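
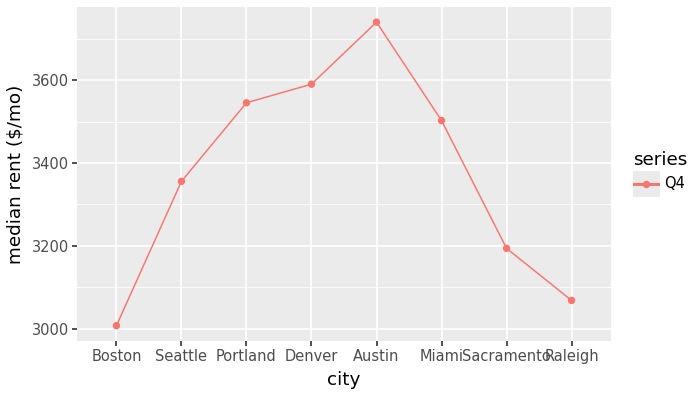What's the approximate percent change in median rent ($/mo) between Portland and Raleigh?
Portland ≈ 3500, Raleigh ≈ 3100; (3100 − 3500) / 3500 ≈ -11.4%.

≈ -11.4%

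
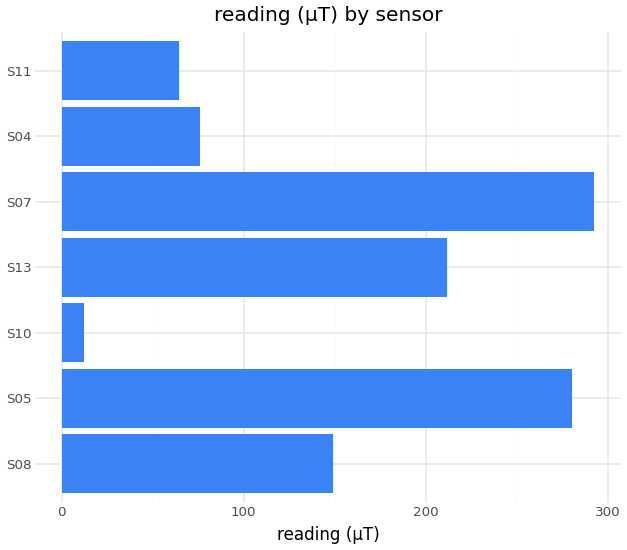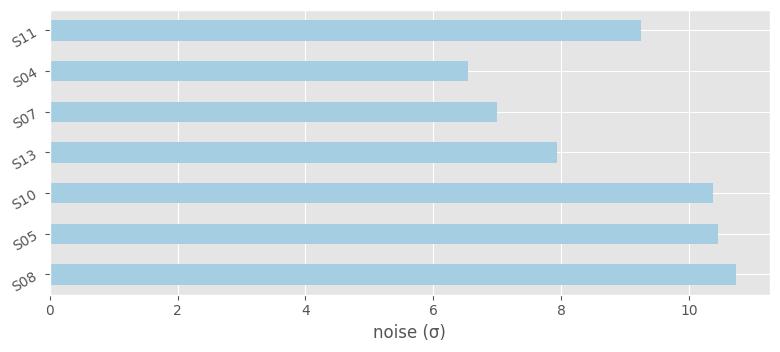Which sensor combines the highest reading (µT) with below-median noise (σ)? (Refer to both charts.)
S07

Chart 2 median noise (σ) ≈ 9; below-median sensors: S13, S07, S04. Among those, S07 has the highest reading (µT) (≈ 300).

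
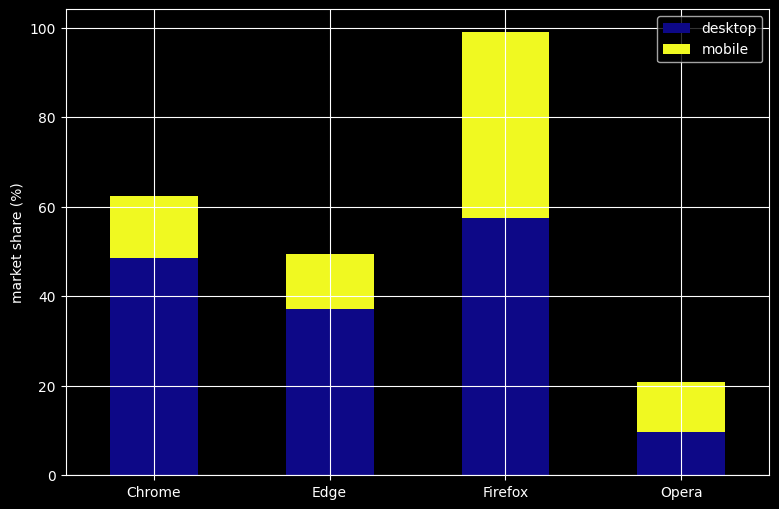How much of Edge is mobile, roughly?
≈ 10

mobile top ≈ 50, bottom ≈ 40; segment ≈ 10.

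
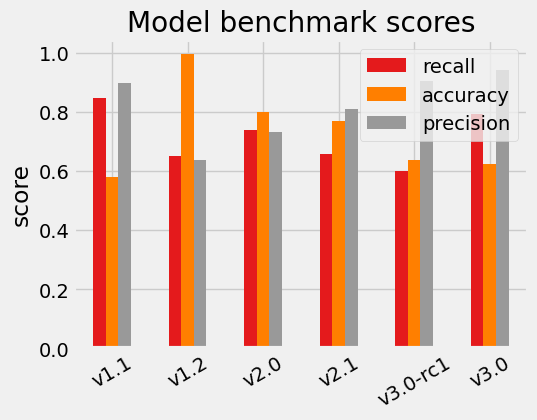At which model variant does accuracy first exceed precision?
v1.1: accuracy ≈ 0.6 vs precision ≈ 0.9 (not yet); v1.2: accuracy ≈ 1.0 vs precision ≈ 0.6 (first crossover).

v1.2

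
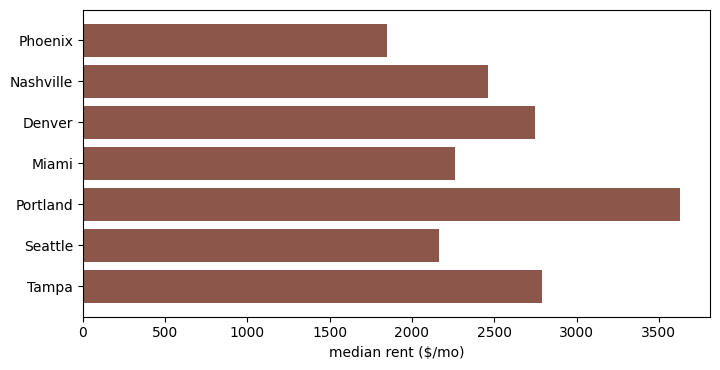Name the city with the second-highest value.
Top 3: Portland ≈ 3500, Tampa ≈ 3000, Denver ≈ 2500.

Tampa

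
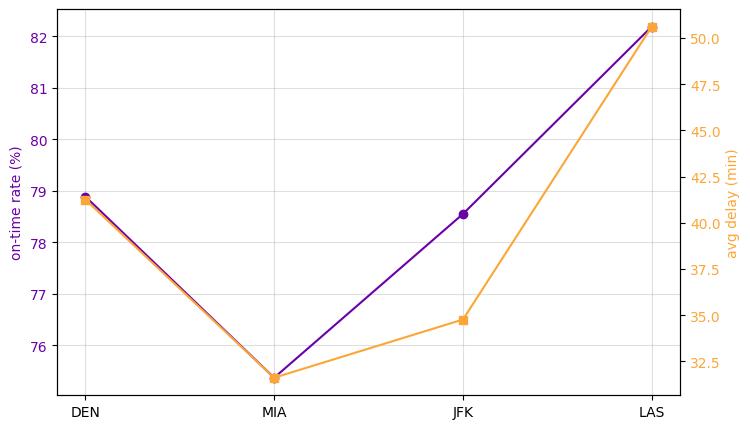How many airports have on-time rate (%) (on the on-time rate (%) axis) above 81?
1

Above 81: LAS.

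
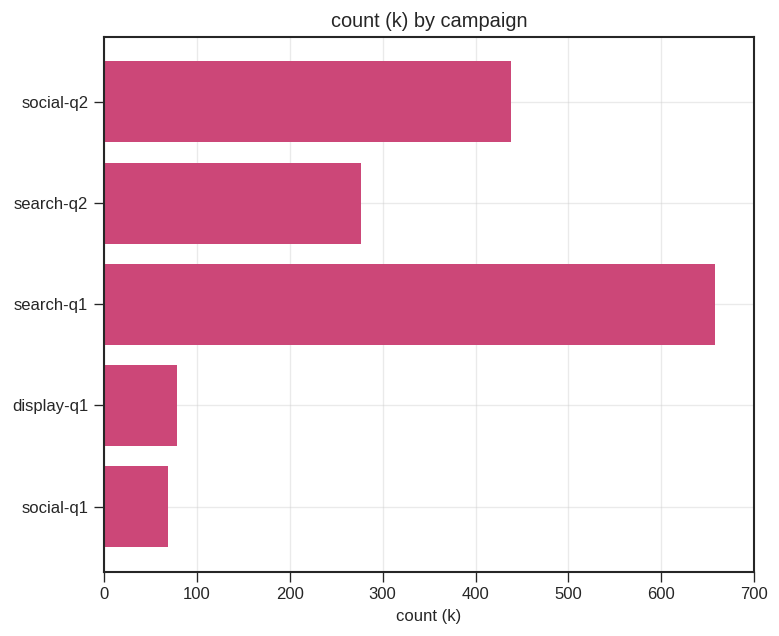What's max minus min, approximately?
≈ 600

Max search-q1 ≈ 700, min social-q1 ≈ 100; range ≈ 600.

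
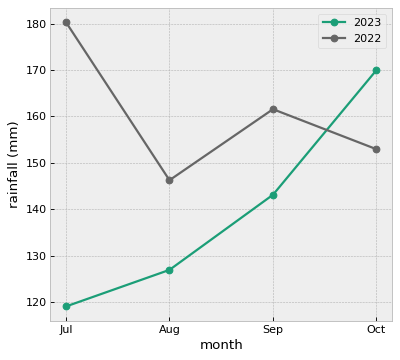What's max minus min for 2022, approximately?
≈ 30

Max Jul ≈ 180, min Aug ≈ 150; range ≈ 30.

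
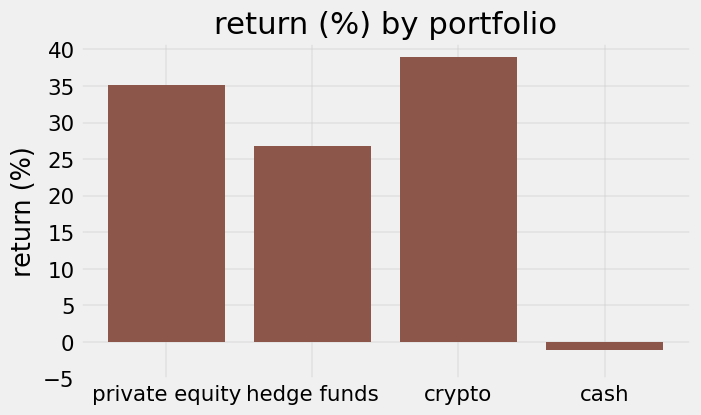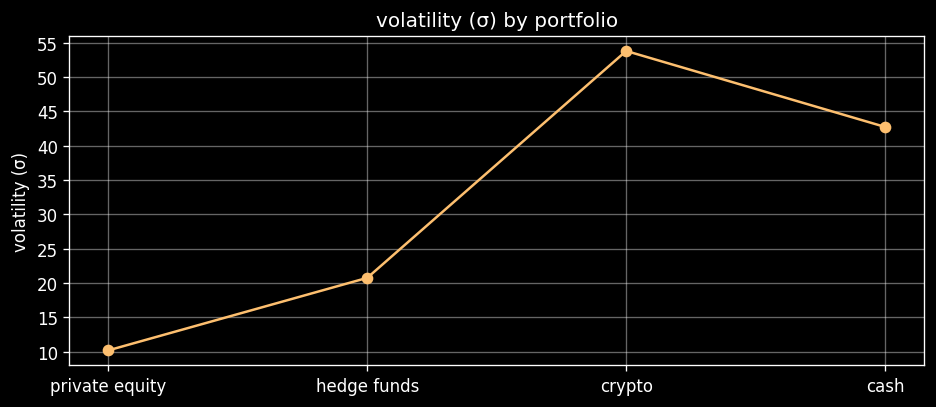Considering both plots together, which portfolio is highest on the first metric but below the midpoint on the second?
private equity

Chart 2 median volatility (σ) ≈ 30; below-median portfolios: private equity, hedge funds. Among those, private equity has the highest return (%) (≈ 35).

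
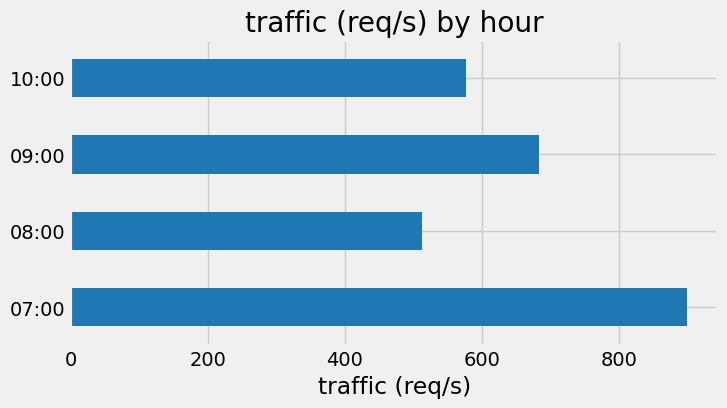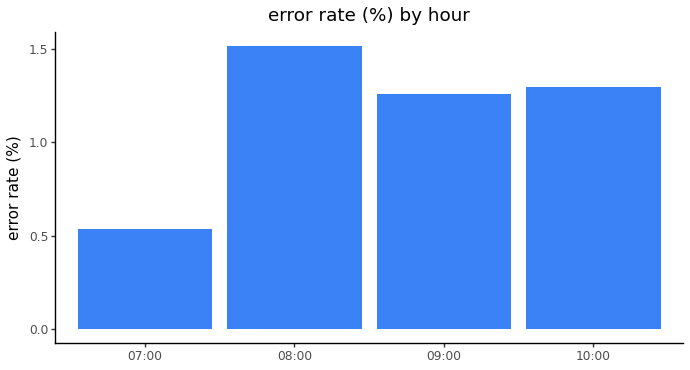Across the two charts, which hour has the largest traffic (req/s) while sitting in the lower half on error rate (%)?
Chart 2 median error rate (%) ≈ 1.2; below-median hours: 07:00, 09:00. Among those, 07:00 has the highest traffic (req/s) (≈ 900).

07:00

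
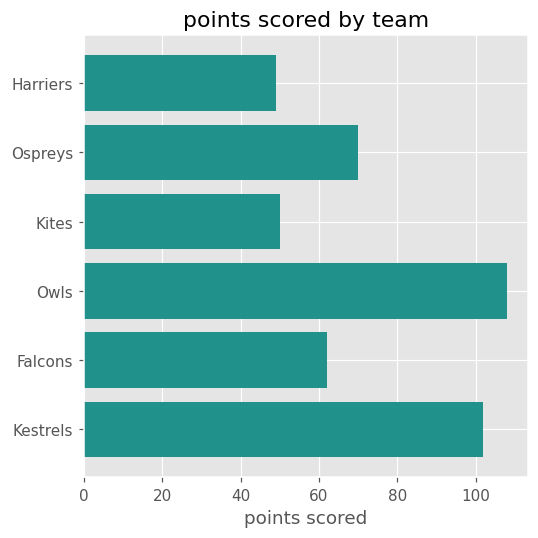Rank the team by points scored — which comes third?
Ospreys

Top 4: Owls ≈ 110, Kestrels ≈ 100, Ospreys ≈ 70, Falcons ≈ 60.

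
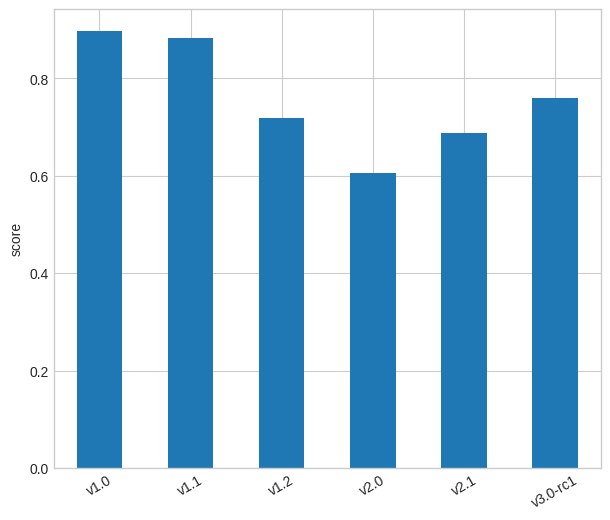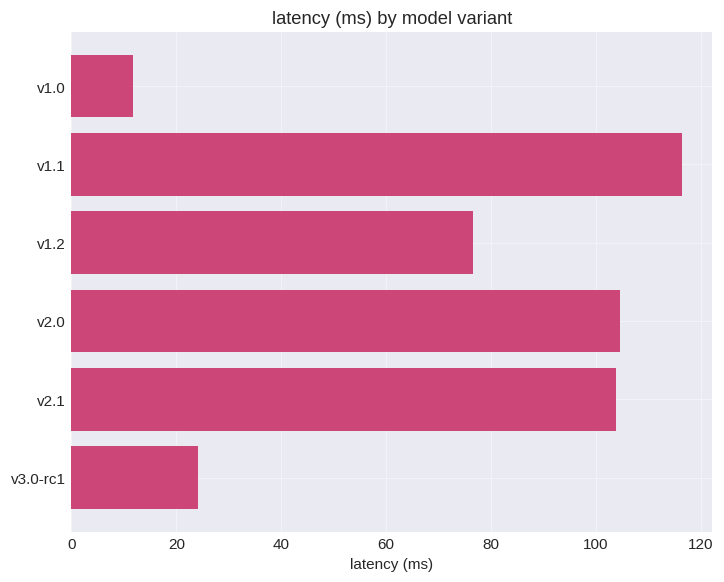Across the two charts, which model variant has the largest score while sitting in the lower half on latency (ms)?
Chart 2 median latency (ms) ≈ 100; below-median model variants: v1.0, v1.2, v3.0-rc1. Among those, v1.0 has the highest score (≈ 0.9).

v1.0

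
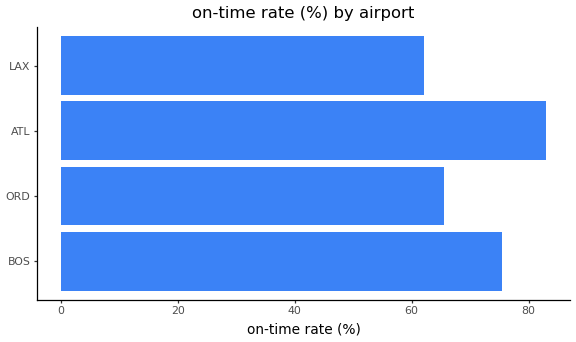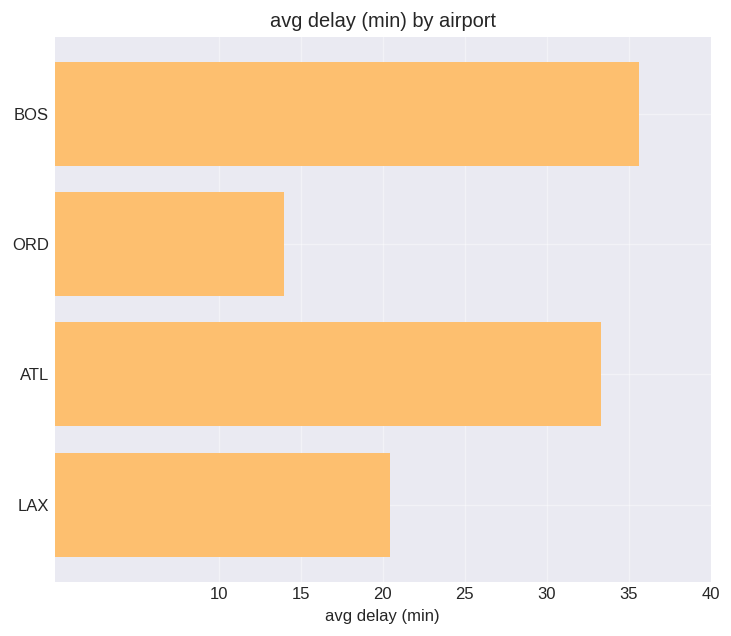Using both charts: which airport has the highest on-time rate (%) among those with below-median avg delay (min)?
ORD

Chart 2 median avg delay (min) ≈ 25; below-median airports: ORD, LAX. Among those, ORD has the highest on-time rate (%) (≈ 70).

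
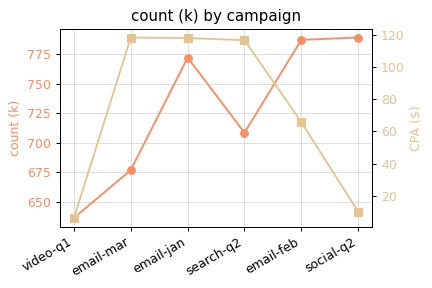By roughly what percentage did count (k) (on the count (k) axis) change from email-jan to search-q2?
≈ -10.3%

email-jan ≈ 780, search-q2 ≈ 700; (700 − 780) / 780 ≈ -10.3%.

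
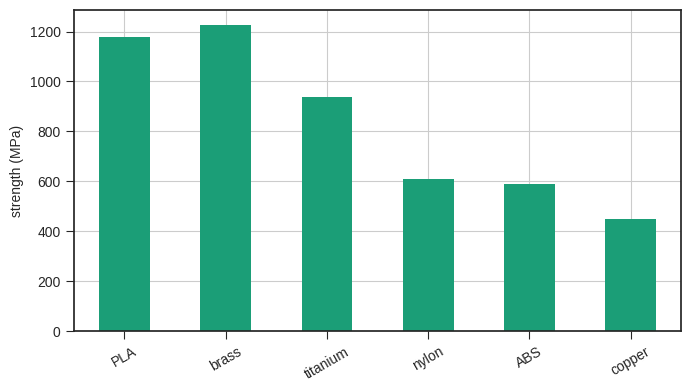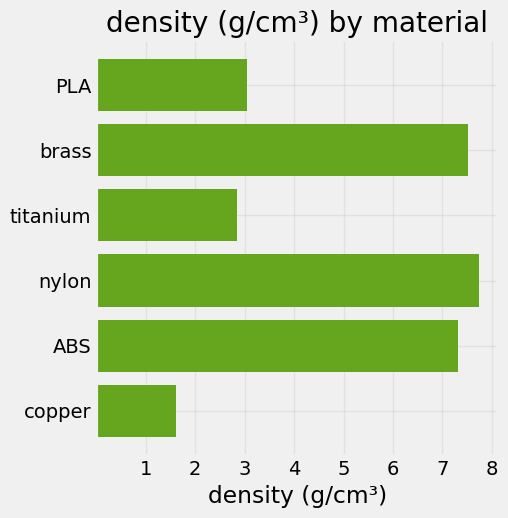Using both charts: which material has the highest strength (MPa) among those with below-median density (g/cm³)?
PLA

Chart 2 median density (g/cm³) ≈ 5; below-median materials: PLA, titanium, copper. Among those, PLA has the highest strength (MPa) (≈ 1200).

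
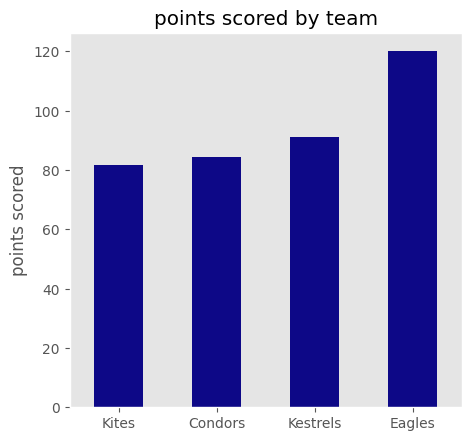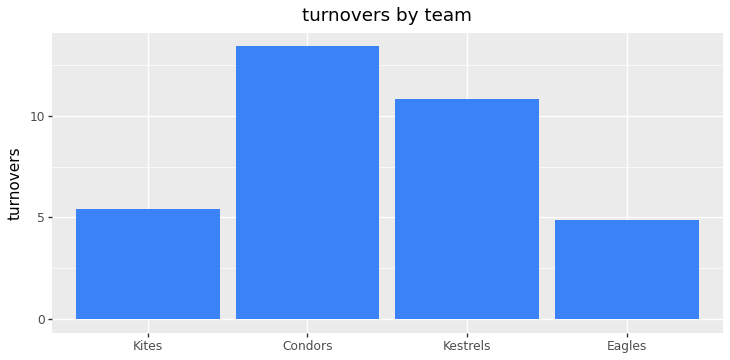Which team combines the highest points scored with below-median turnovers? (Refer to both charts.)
Eagles

Chart 2 median turnovers ≈ 8; below-median teams: Kites, Eagles. Among those, Eagles has the highest points scored (≈ 120).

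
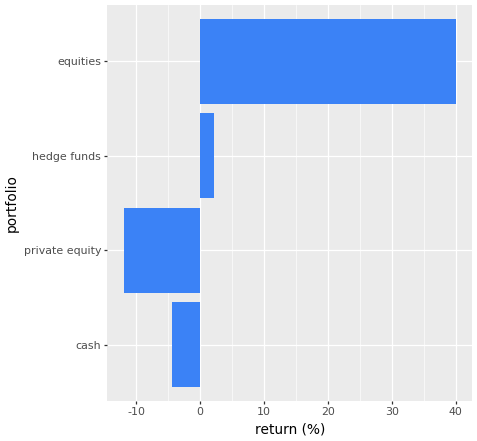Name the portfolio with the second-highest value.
Top 3: equities ≈ 40, hedge funds ≈ 0, cash ≈ -5.

hedge funds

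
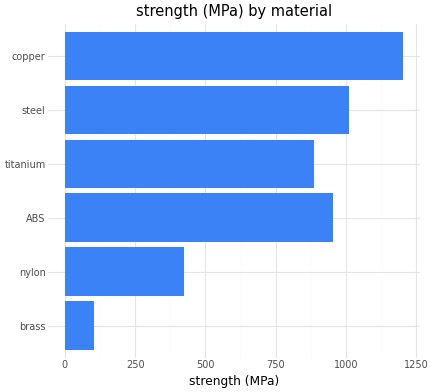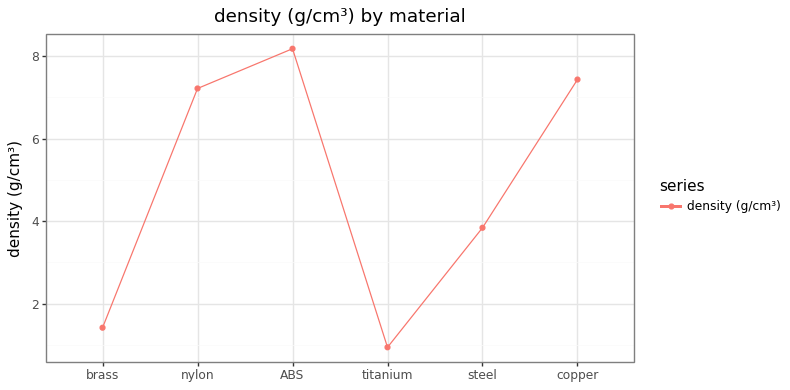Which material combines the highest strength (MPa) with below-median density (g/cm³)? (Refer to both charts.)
Chart 2 median density (g/cm³) ≈ 6; below-median materials: brass, titanium, steel. Among those, steel has the highest strength (MPa) (≈ 1000).

steel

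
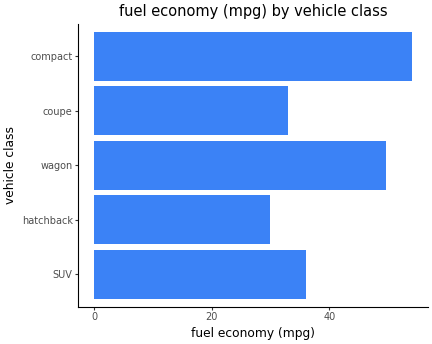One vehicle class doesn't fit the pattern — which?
compact ≈ 55; the rest sit between ≈ 30 and ≈ 50.

compact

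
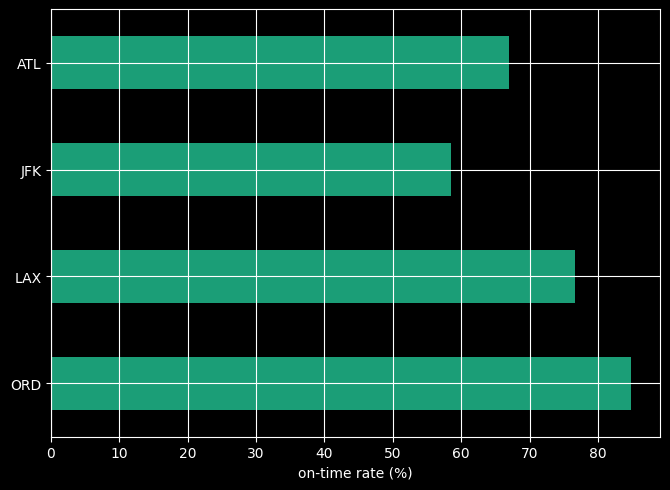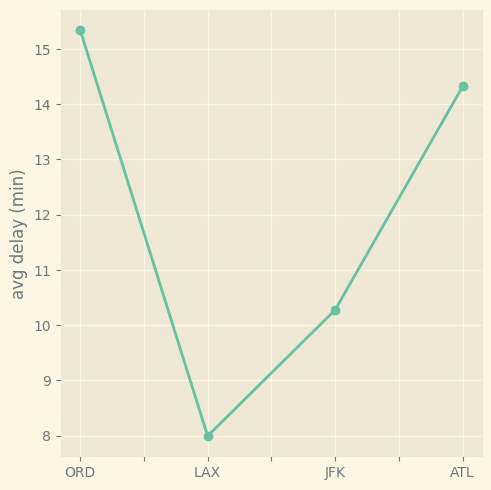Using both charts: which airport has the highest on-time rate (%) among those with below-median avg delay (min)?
LAX

Chart 2 median avg delay (min) ≈ 12; below-median airports: LAX, JFK. Among those, LAX has the highest on-time rate (%) (≈ 80).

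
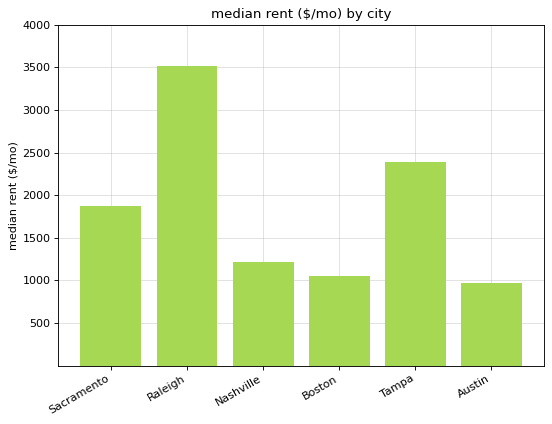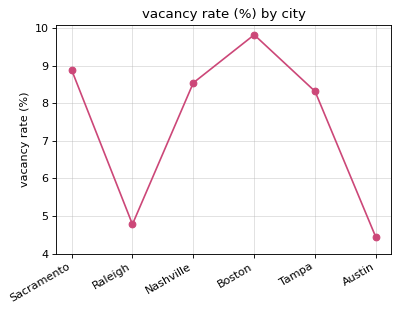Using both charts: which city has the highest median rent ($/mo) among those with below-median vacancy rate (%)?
Chart 2 median vacancy rate (%) ≈ 8; below-median cities: Raleigh, Tampa, Austin. Among those, Raleigh has the highest median rent ($/mo) (≈ 3500).

Raleigh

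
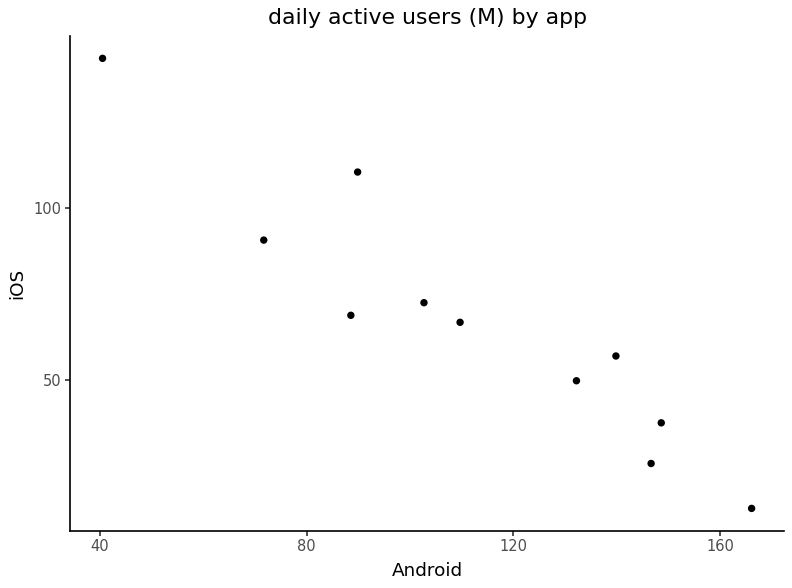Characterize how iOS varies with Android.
Points are negatively correlated; strong (|r| ≈ 0.9).

negative, strong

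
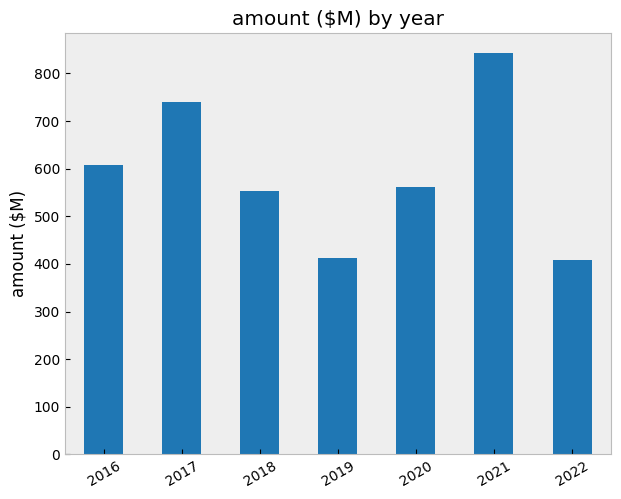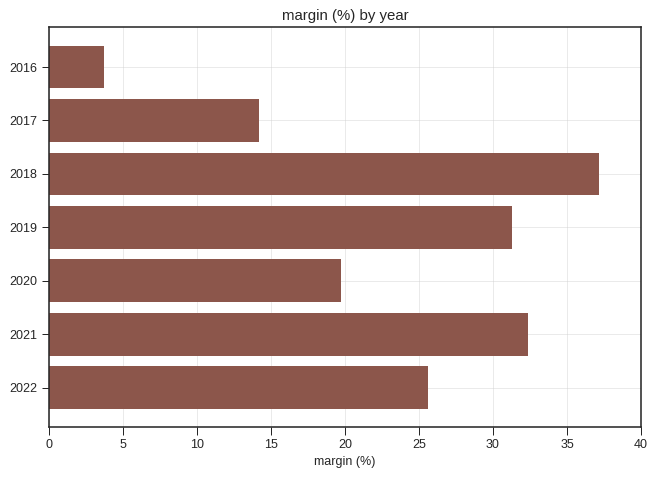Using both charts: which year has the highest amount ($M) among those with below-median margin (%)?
2017

Chart 2 median margin (%) ≈ 25; below-median years: 2016, 2017, 2020. Among those, 2017 has the highest amount ($M) (≈ 700).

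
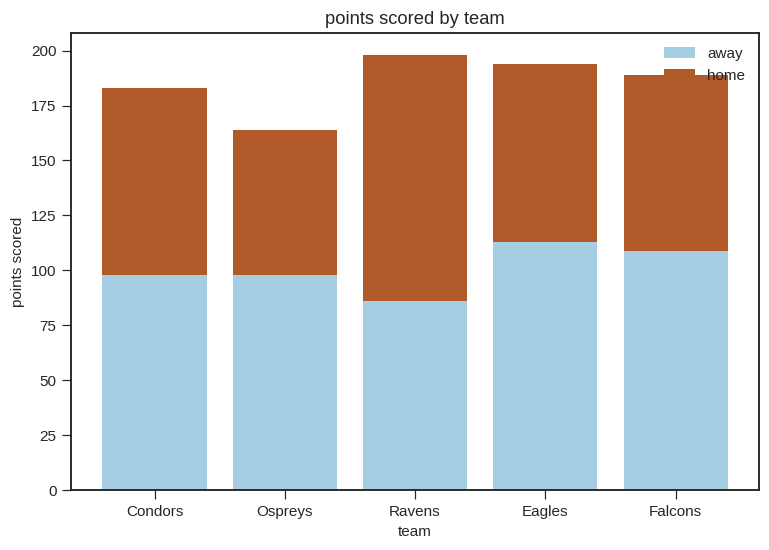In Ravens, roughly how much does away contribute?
≈ 80

away top ≈ 80, bottom ≈ 0; segment ≈ 80.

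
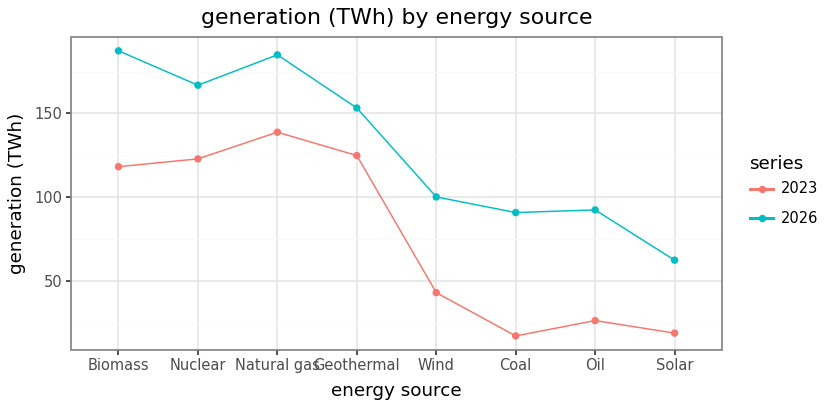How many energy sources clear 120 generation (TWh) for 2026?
4

Above 120: Biomass, Nuclear, Natural gas, Geothermal.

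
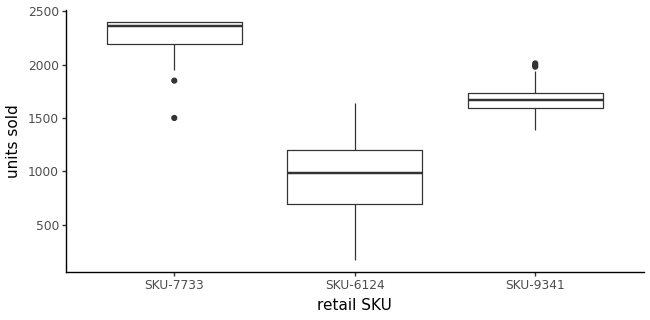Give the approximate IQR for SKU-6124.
≈ 600

Q3 ≈ 1200, Q1 ≈ 600; IQR ≈ 600.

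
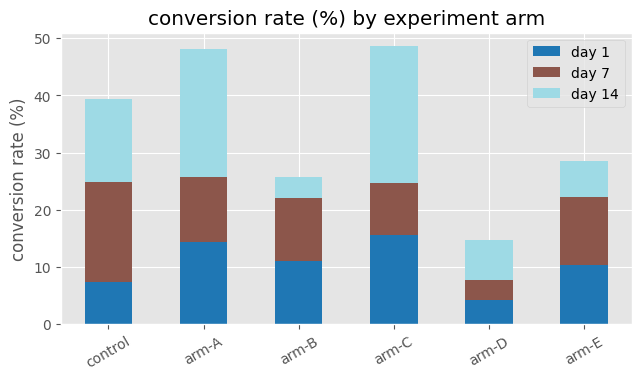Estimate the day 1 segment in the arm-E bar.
≈ 10

day 1 top ≈ 10, bottom ≈ 0; segment ≈ 10.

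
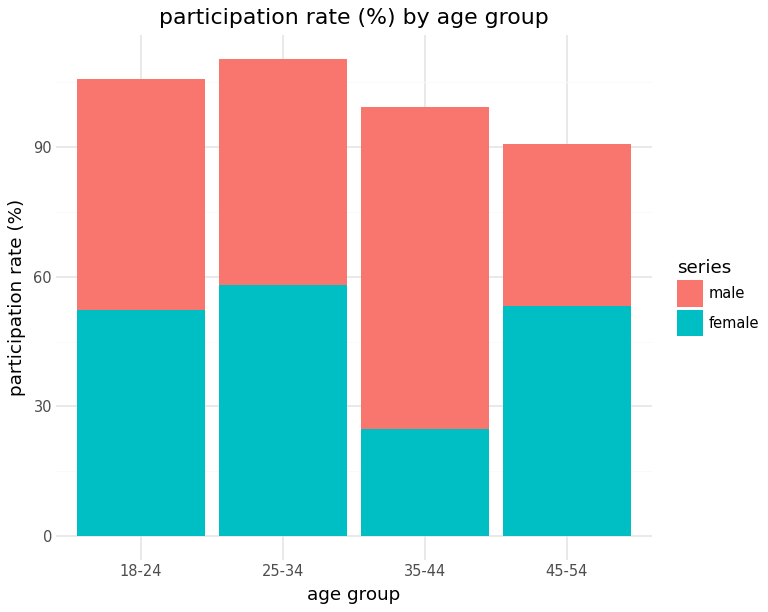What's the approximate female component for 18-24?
≈ 50

female top ≈ 50, bottom ≈ 0; segment ≈ 50.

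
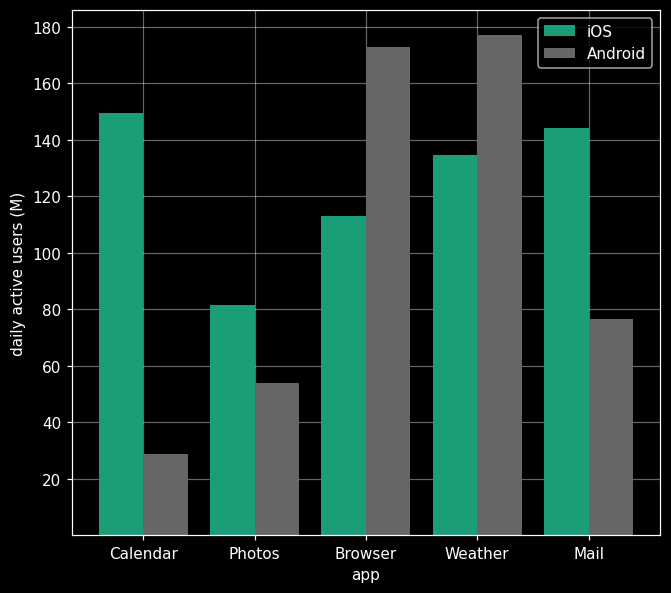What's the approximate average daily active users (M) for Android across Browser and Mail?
(180 + 80) / 2 ≈ 130.

≈ 130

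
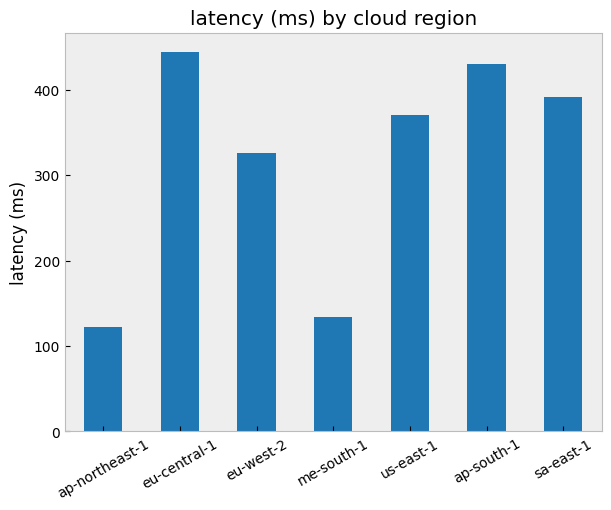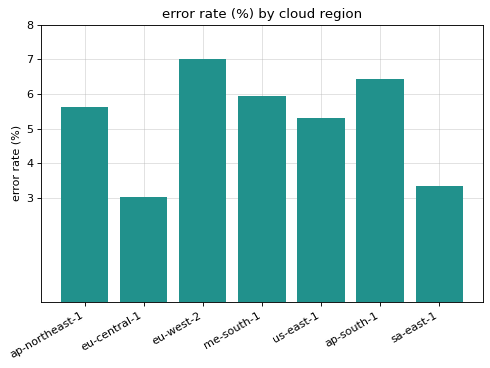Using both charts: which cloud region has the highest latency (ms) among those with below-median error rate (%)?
Chart 2 median error rate (%) ≈ 6; below-median cloud regions: eu-central-1, us-east-1, sa-east-1. Among those, eu-central-1 has the highest latency (ms) (≈ 450).

eu-central-1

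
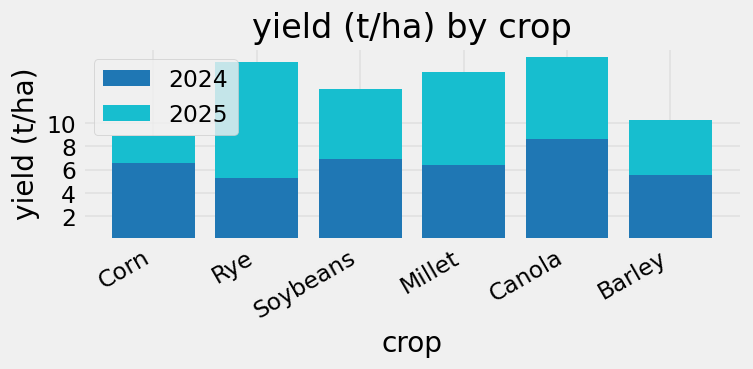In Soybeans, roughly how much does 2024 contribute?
2024 top ≈ 6, bottom ≈ 0; segment ≈ 6.

≈ 6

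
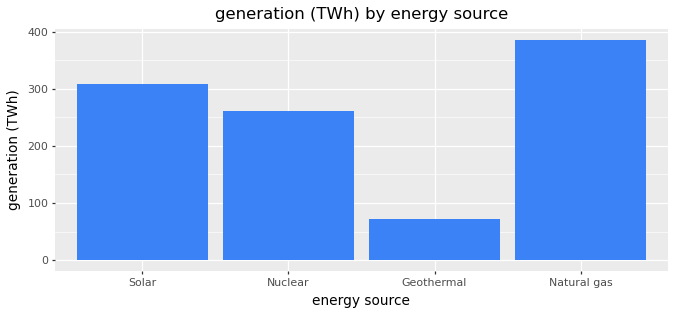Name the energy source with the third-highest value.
Nuclear

Top 4: Natural gas ≈ 400, Solar ≈ 300, Nuclear ≈ 250, Geothermal ≈ 50.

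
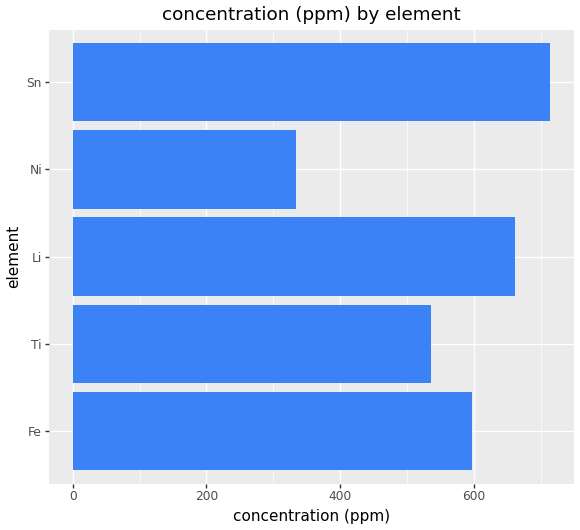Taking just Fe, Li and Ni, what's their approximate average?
(600 + 700 + 300) / 3 ≈ 533.

≈ 533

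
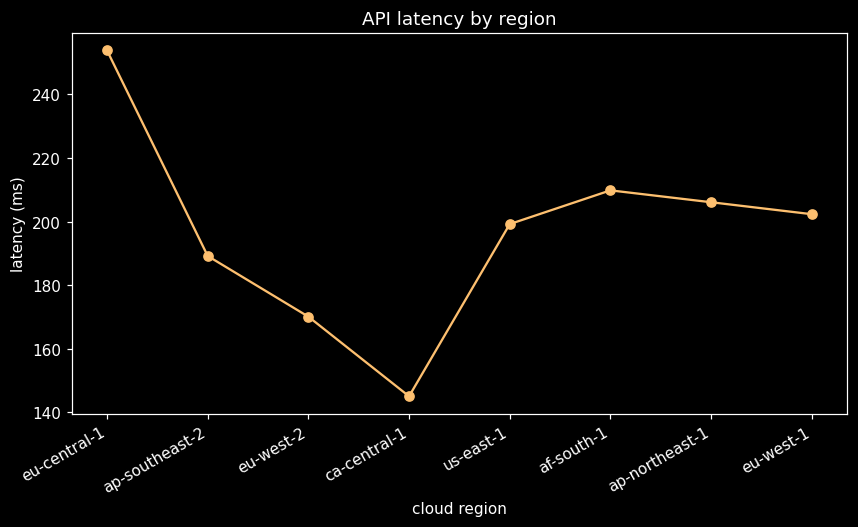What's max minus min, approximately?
Max eu-central-1 ≈ 250, min ca-central-1 ≈ 150; range ≈ 100.

≈ 100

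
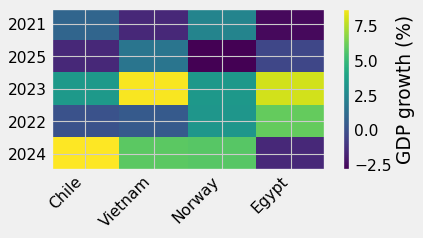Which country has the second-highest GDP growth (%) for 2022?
Top 3 for 2022: Egypt ≈ 6, Norway ≈ 3, Vietnam ≈ 0.

Norway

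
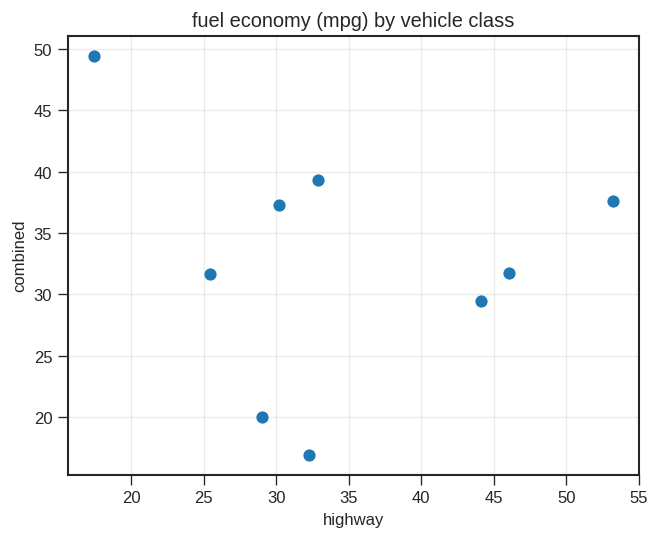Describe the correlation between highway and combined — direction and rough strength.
Points are roughly uncorrelated; weak (|r| ≈ 0.2).

no clear correlation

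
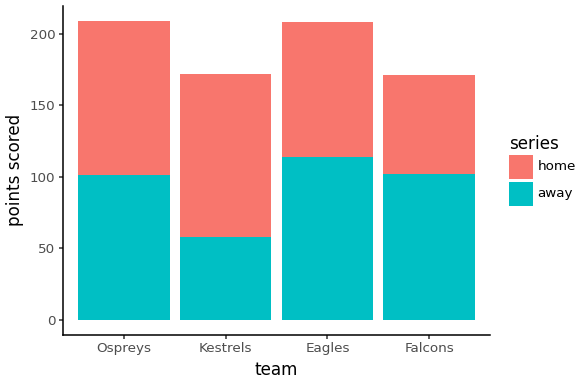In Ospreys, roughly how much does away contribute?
≈ 100

away top ≈ 100, bottom ≈ 0; segment ≈ 100.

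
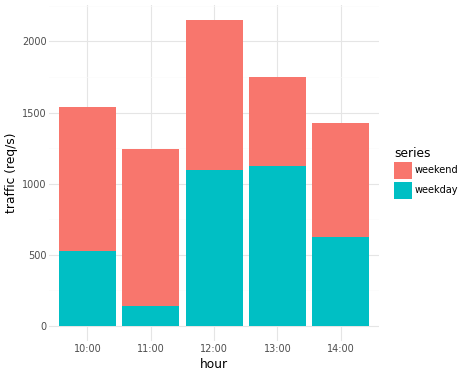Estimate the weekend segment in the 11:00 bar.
≈ 1000

weekend top ≈ 1200, bottom ≈ 200; segment ≈ 1000.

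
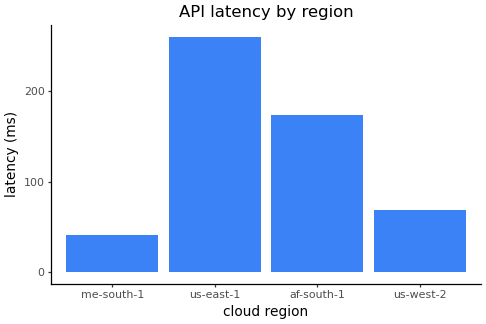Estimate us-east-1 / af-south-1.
≈ 1.43×

us-east-1 ≈ 250, af-south-1 ≈ 175; 250/175 ≈ 1.43.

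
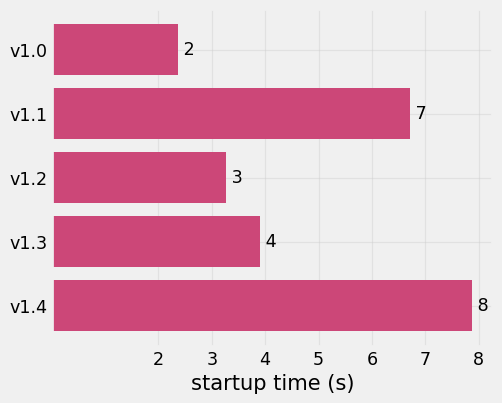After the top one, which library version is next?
v1.1

Top 3: v1.4 ≈ 8, v1.1 ≈ 7, v1.3 ≈ 4.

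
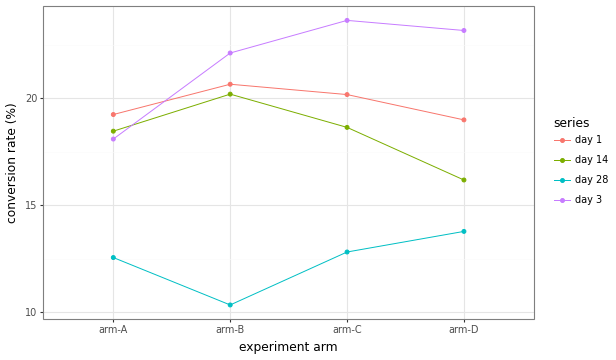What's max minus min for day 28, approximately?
≈ 4

Max arm-D ≈ 14, min arm-B ≈ 10; range ≈ 4.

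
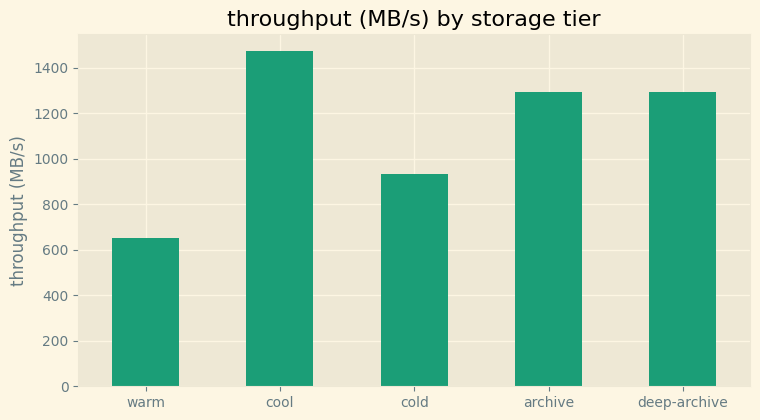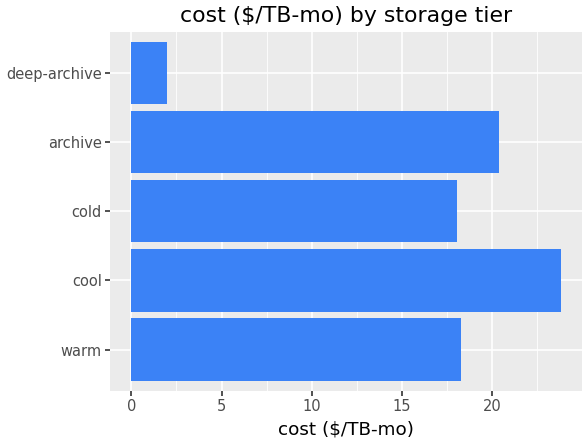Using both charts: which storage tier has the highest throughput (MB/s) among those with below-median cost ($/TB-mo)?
Chart 2 median cost ($/TB-mo) ≈ 20; below-median storage tiers: cold, deep-archive. Among those, deep-archive has the highest throughput (MB/s) (≈ 1200).

deep-archive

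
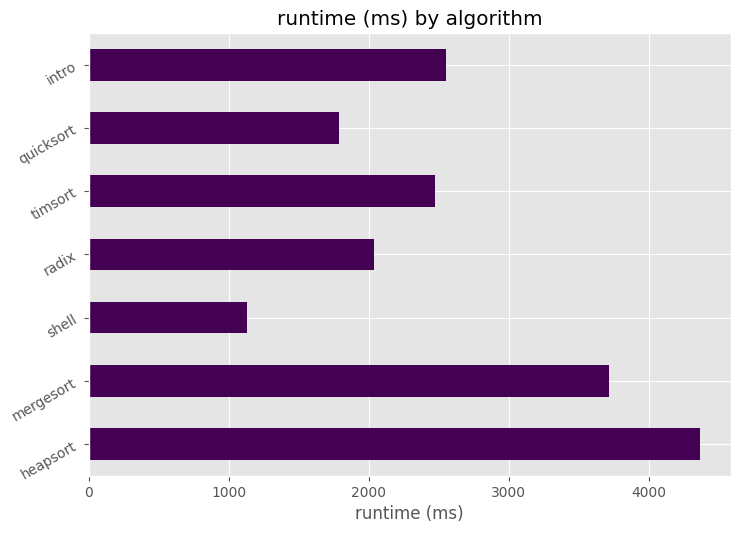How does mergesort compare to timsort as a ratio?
≈ 1.4×

mergesort ≈ 3500, timsort ≈ 2500; 3500/2500 ≈ 1.4.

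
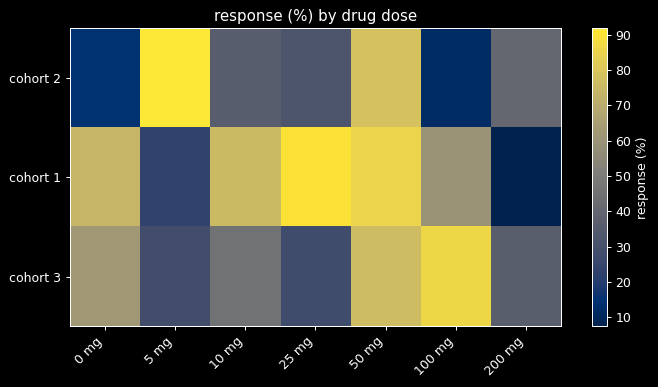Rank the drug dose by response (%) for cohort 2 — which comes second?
50 mg

Top 3 for cohort 2: 5 mg ≈ 90, 50 mg ≈ 80, 200 mg ≈ 40.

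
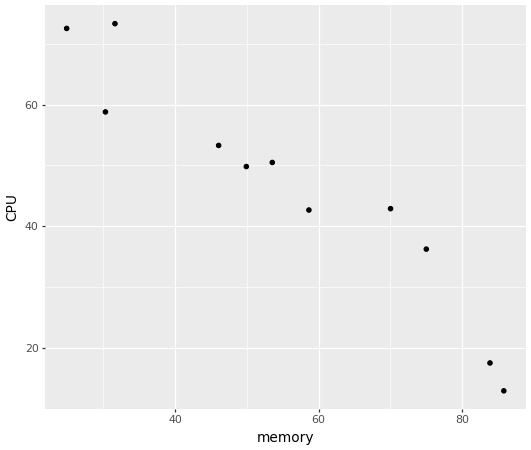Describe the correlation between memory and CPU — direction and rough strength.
Points are negatively correlated; strong (|r| ≈ 1.0).

negative, strong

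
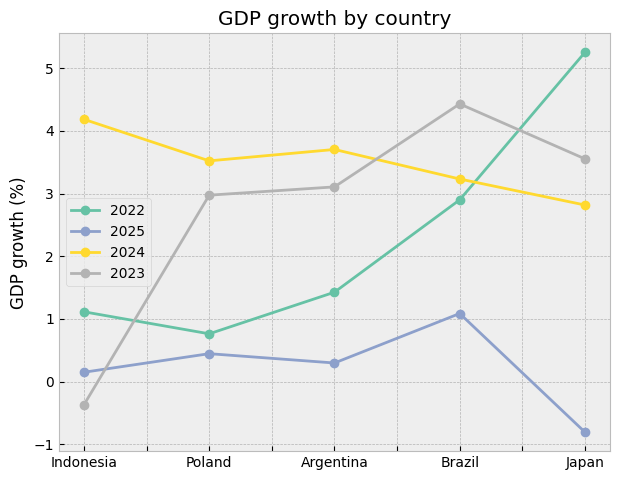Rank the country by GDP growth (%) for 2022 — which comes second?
Top 3 for 2022: Japan ≈ 5, Brazil ≈ 3, Argentina ≈ 1.

Brazil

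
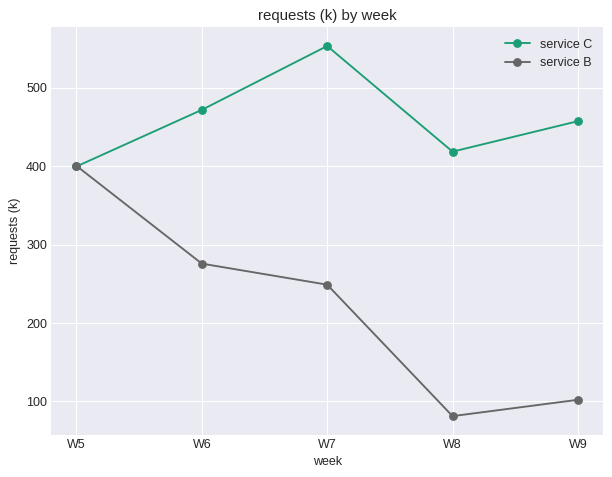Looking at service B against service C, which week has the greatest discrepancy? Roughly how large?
W9: service B ≈ 100, service C ≈ 450 → gap ≈ 350. Next-largest (W8) is only ≈ 300.

W9, ≈ 350 k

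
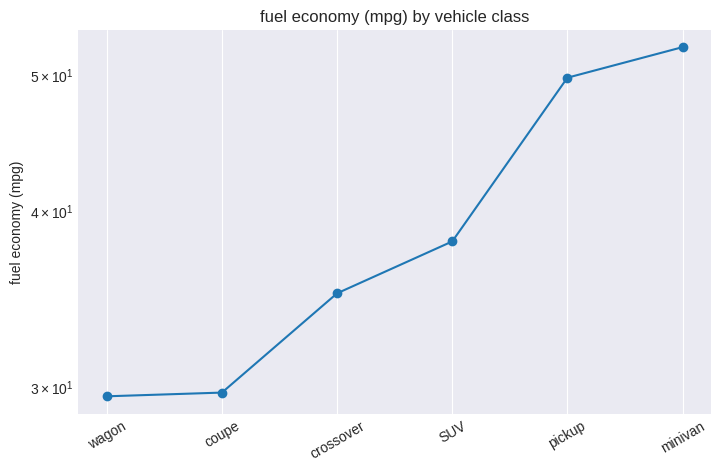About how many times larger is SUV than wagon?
≈ 1.27×

SUV ≈ 38, wagon ≈ 30; 38/30 ≈ 1.27.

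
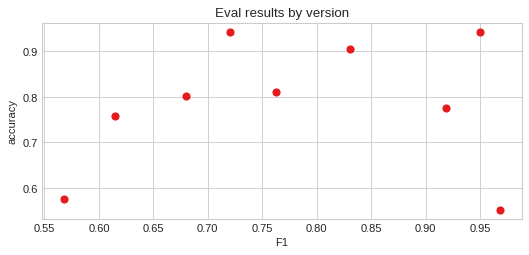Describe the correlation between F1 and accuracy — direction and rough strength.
no clear correlation

Points are roughly uncorrelated; weak (|r| ≈ 0.2).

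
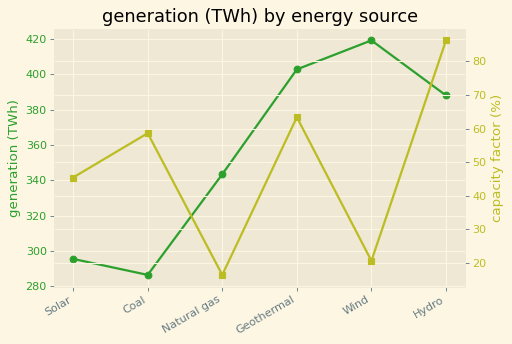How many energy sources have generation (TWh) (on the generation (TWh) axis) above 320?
4

Above 320: Natural gas, Geothermal, Wind, Hydro.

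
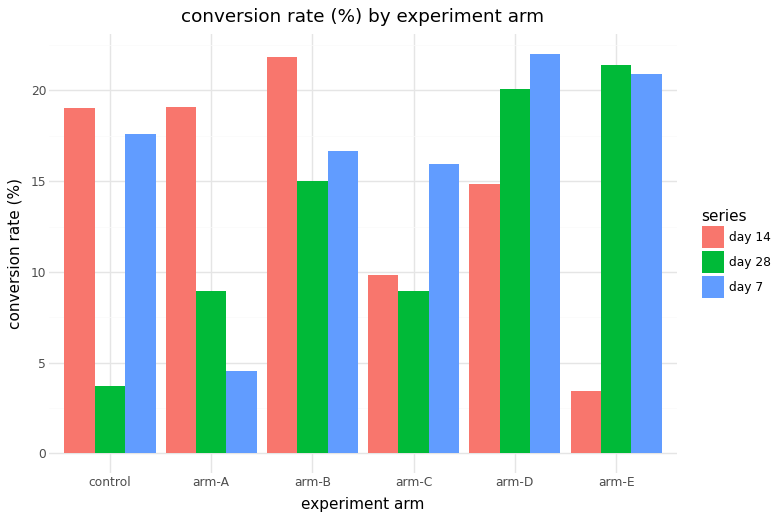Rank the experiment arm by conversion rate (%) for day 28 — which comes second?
arm-D

Top 3 for day 28: arm-E ≈ 22, arm-D ≈ 20, arm-B ≈ 16.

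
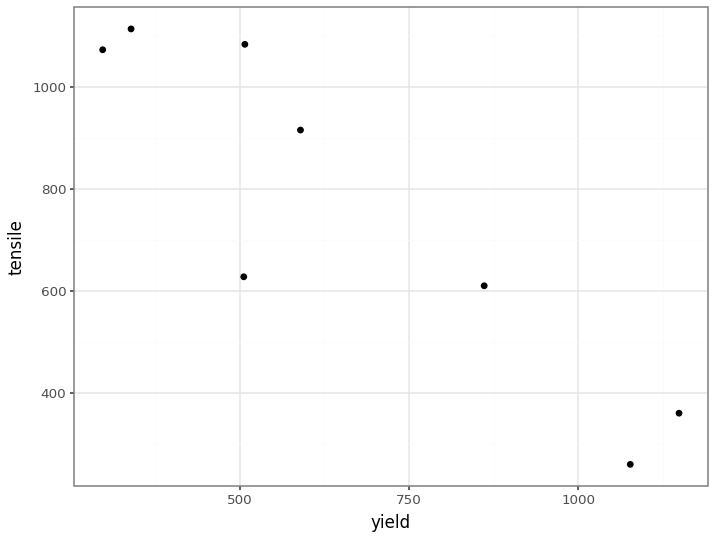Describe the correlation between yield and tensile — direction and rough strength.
negative, strong

Points are negatively correlated; strong (|r| ≈ 0.9).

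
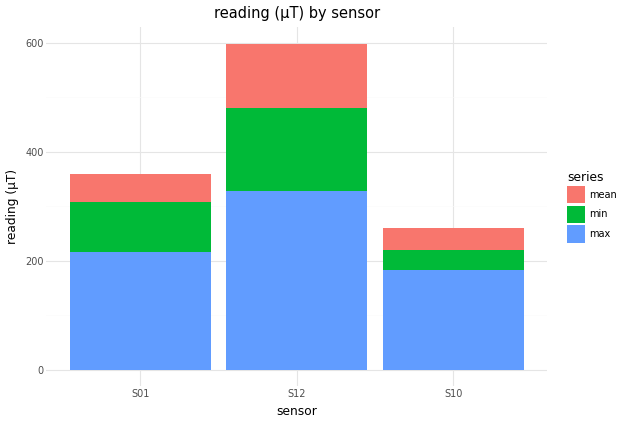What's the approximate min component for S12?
min top ≈ 500, bottom ≈ 350; segment ≈ 150.

≈ 150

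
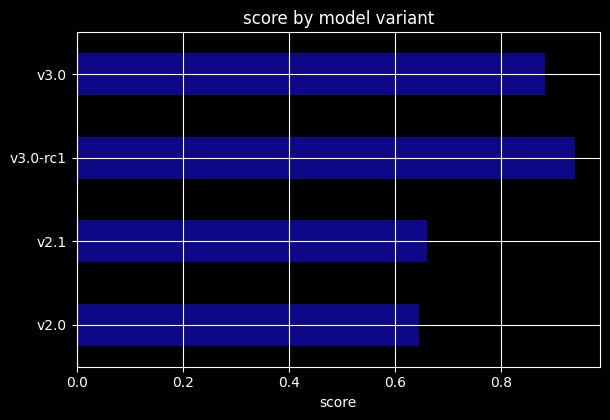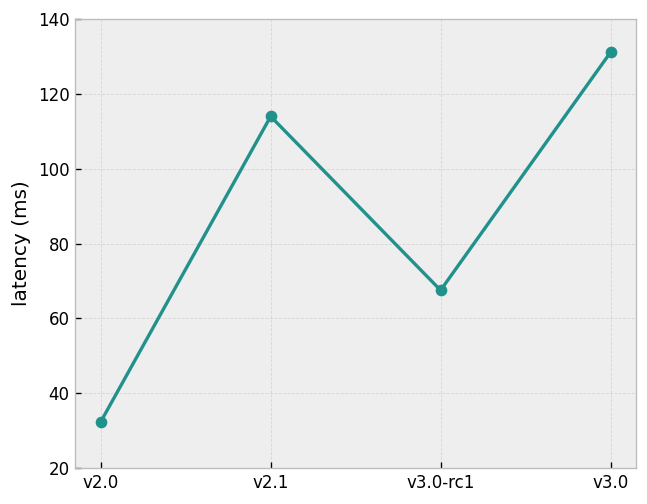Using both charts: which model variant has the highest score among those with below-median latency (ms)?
Chart 2 median latency (ms) ≈ 100; below-median model variants: v2.0, v3.0-rc1. Among those, v3.0-rc1 has the highest score (≈ 0.9).

v3.0-rc1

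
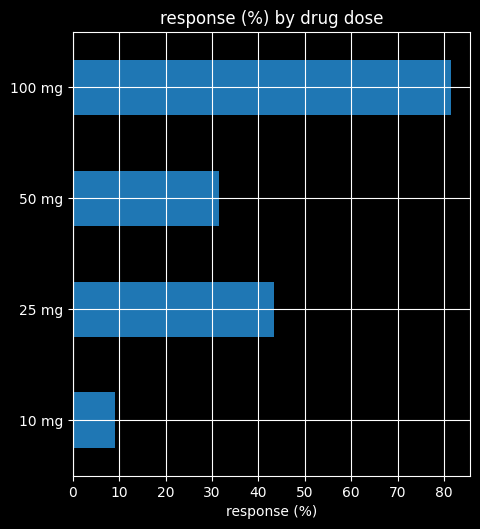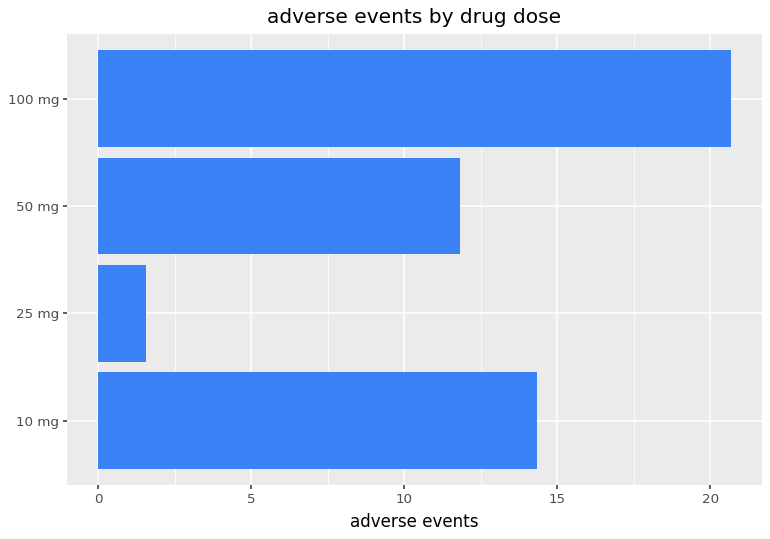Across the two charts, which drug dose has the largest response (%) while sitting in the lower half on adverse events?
Chart 2 median adverse events ≈ 14; below-median drug doses: 25 mg, 50 mg. Among those, 25 mg has the highest response (%) (≈ 40).

25 mg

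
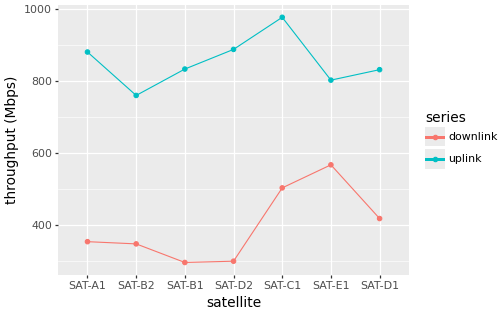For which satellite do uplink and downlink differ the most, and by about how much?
SAT-D2, ≈ 600 Mbps

SAT-D2: uplink ≈ 900, downlink ≈ 300 → gap ≈ 600. Next-largest (SAT-B1) is only ≈ 500.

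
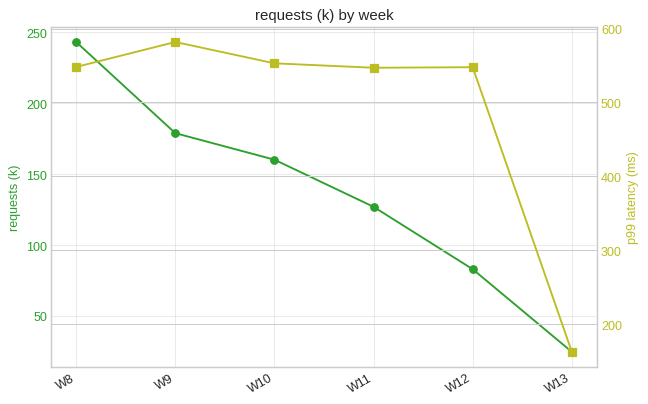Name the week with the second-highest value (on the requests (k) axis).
W9

Top 3 (on the requests (k) axis): W8 ≈ 240, W9 ≈ 180, W10 ≈ 160.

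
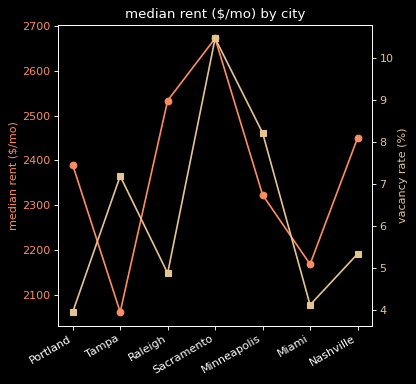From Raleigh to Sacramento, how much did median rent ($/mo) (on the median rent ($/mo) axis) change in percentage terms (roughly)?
≈ +8%

Raleigh ≈ 2500, Sacramento ≈ 2700; (2700 − 2500) / 2500 ≈ +8%.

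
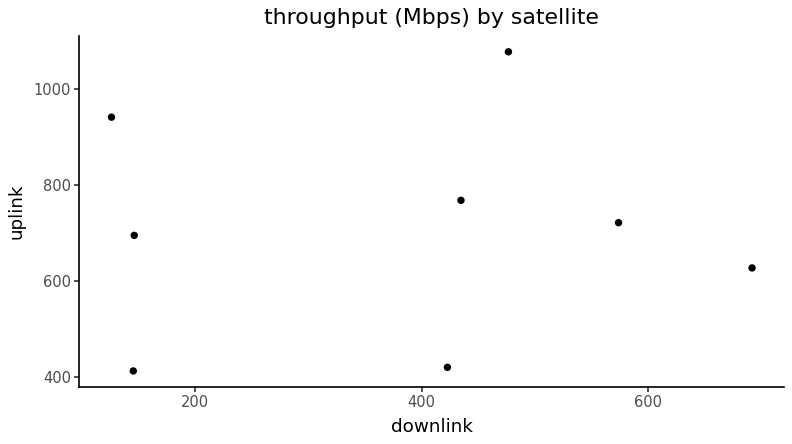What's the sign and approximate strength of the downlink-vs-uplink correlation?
Points are roughly uncorrelated; weak (|r| ≈ 0.0).

no clear correlation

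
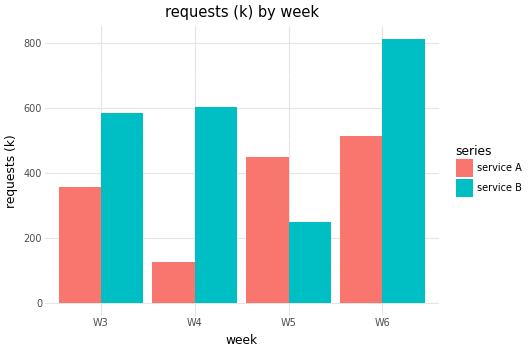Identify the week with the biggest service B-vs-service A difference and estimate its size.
W4: service B ≈ 600, service A ≈ 100 → gap ≈ 500. Next-largest (W6) is only ≈ 300.

W4, ≈ 500 k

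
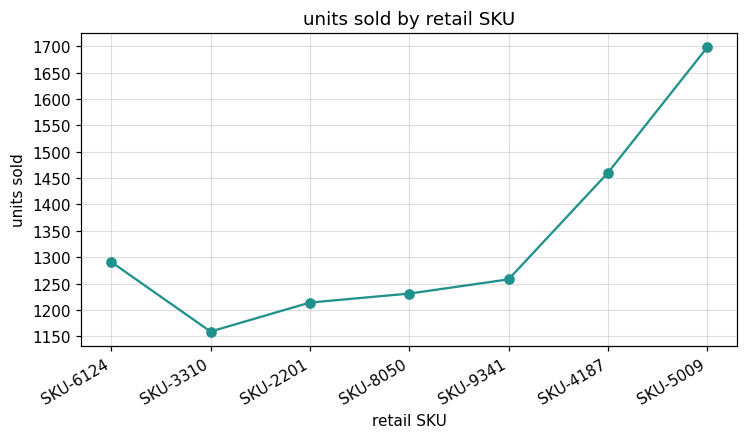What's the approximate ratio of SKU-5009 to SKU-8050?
≈ 1.36×

SKU-5009 ≈ 1700, SKU-8050 ≈ 1250; 1700/1250 ≈ 1.36.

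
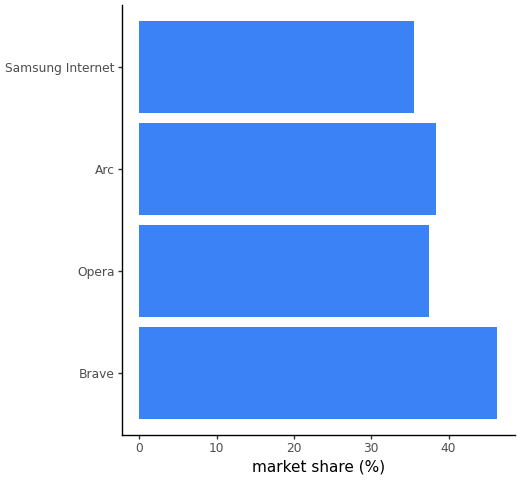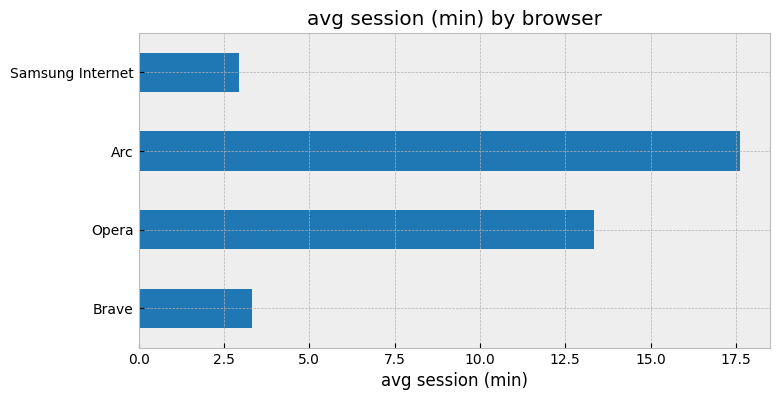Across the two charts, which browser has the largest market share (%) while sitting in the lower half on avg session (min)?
Brave

Chart 2 median avg session (min) ≈ 8; below-median browsers: Brave, Samsung Internet. Among those, Brave has the highest market share (%) (≈ 45).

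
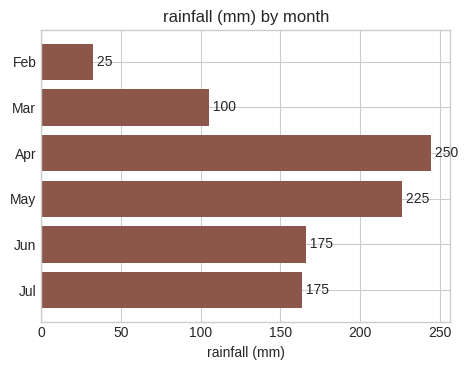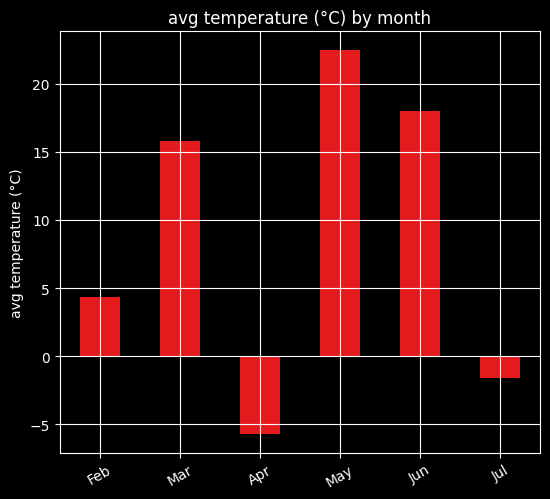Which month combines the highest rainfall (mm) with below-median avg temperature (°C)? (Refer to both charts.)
Apr

Chart 2 median avg temperature (°C) ≈ 10; below-median months: Feb, Apr, Jul. Among those, Apr has the highest rainfall (mm) (≈ 250).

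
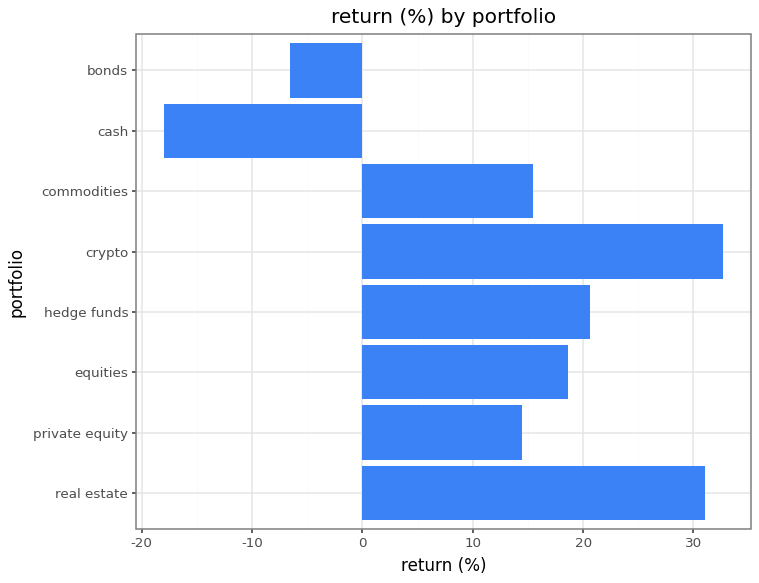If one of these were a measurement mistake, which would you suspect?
cash

cash ≈ -20; the rest sit between ≈ -5 and ≈ 35.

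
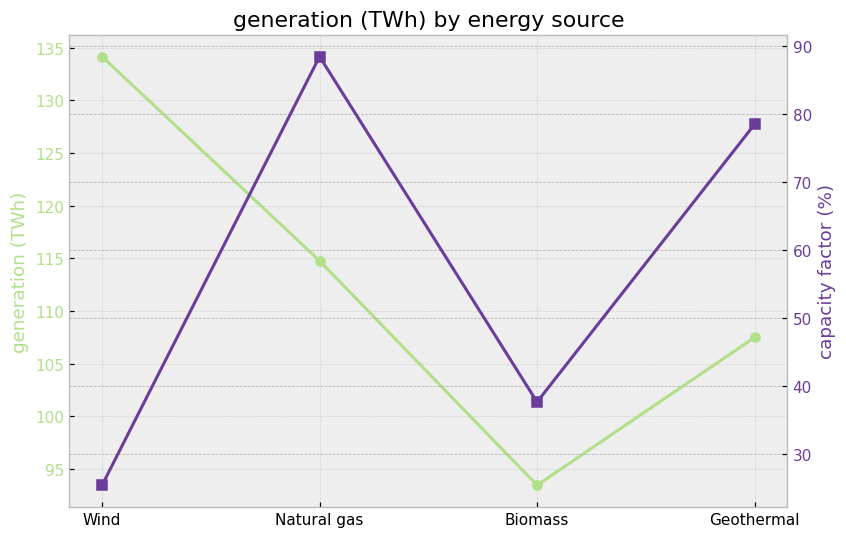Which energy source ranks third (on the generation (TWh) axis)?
Top 4 (on the generation (TWh) axis): Wind ≈ 135, Natural gas ≈ 115, Geothermal ≈ 105, Biomass ≈ 95.

Geothermal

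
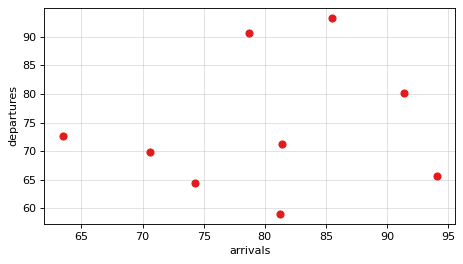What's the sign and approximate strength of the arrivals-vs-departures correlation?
no clear correlation

Points are roughly uncorrelated; weak (|r| ≈ 0.1).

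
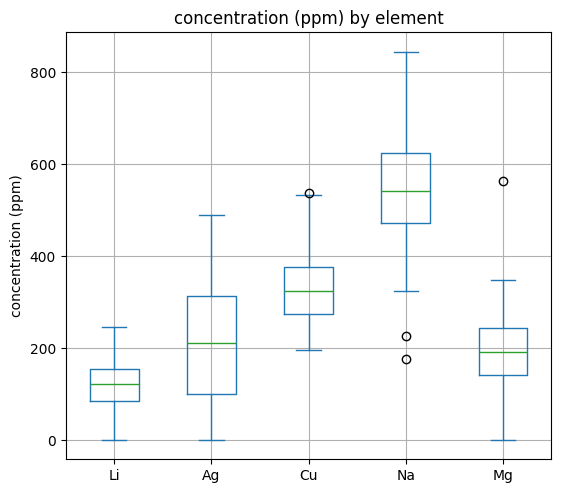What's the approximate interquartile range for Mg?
Q3 ≈ 250, Q1 ≈ 150; IQR ≈ 100.

≈ 100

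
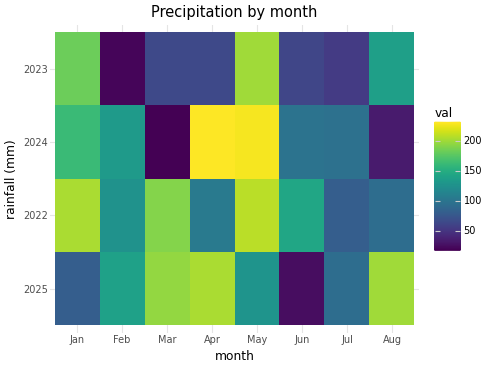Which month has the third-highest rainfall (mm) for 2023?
Top 4 for 2023: May ≈ 200, Jan ≈ 180, Aug ≈ 140, Apr ≈ 60.

Aug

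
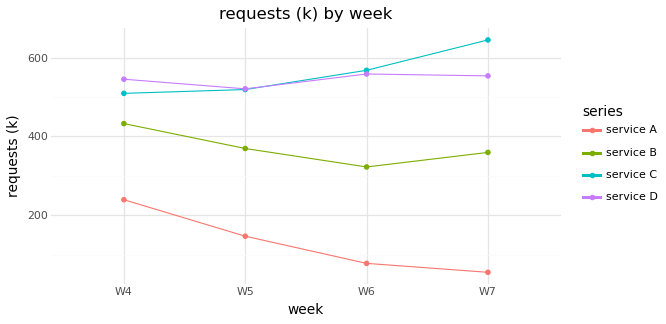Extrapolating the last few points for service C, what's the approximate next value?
≈ 725

Last three: 500, 550, 650 → slope ≈ 75/step → next ≈ 725.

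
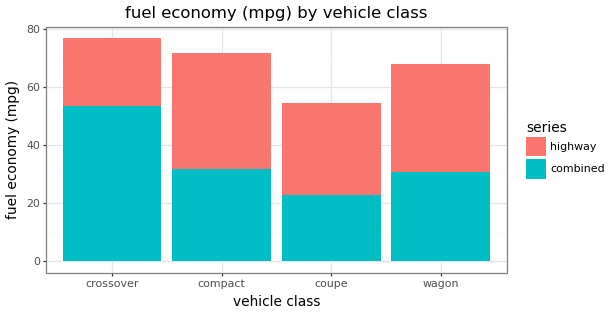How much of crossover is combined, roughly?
≈ 50

combined top ≈ 50, bottom ≈ 0; segment ≈ 50.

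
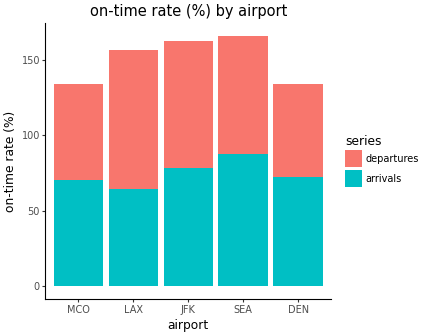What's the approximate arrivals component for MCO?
arrivals top ≈ 80, bottom ≈ 0; segment ≈ 80.

≈ 80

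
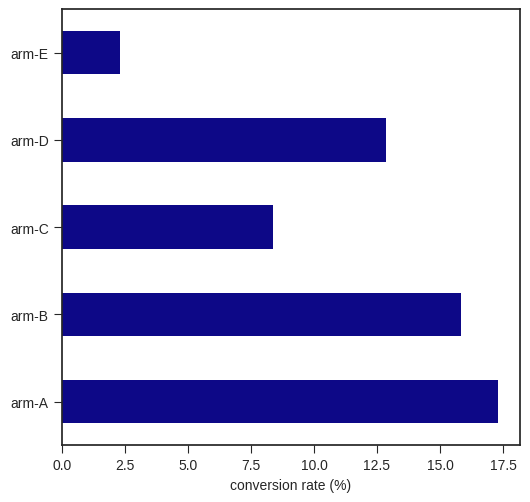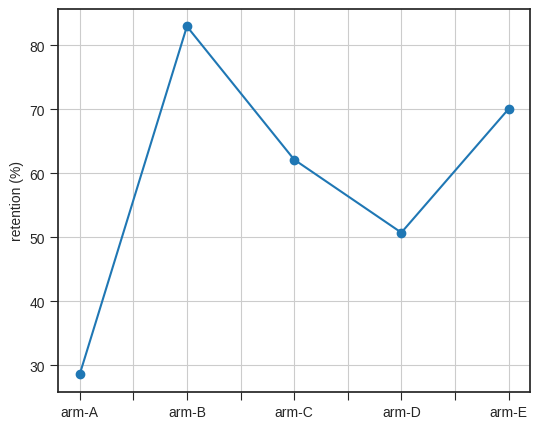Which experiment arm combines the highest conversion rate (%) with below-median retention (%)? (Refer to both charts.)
Chart 2 median retention (%) ≈ 60; below-median experiment arms: arm-A, arm-D. Among those, arm-A has the highest conversion rate (%) (≈ 18).

arm-A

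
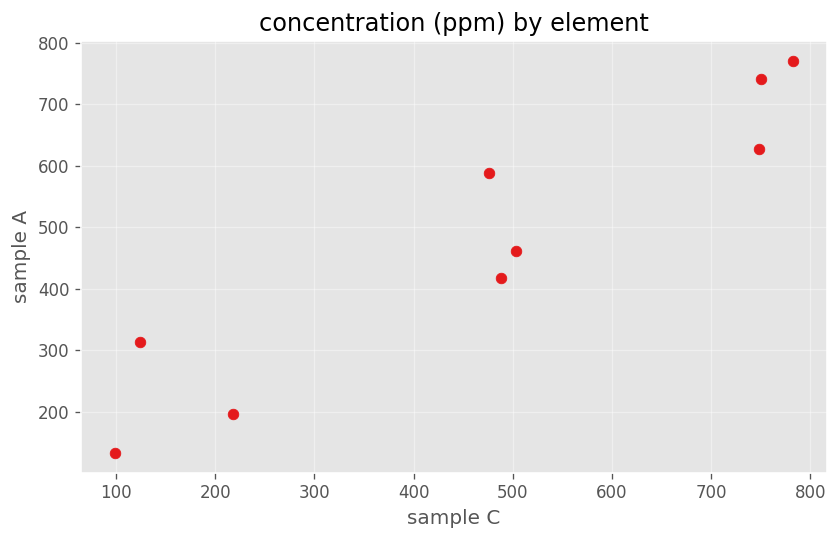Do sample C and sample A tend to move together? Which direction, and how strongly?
Points are positively correlated; strong (|r| ≈ 0.9).

positive, strong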